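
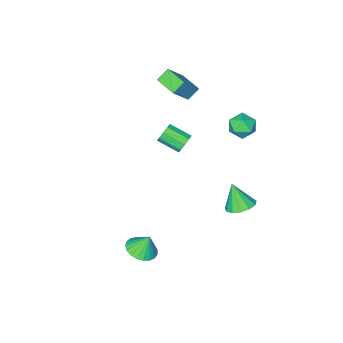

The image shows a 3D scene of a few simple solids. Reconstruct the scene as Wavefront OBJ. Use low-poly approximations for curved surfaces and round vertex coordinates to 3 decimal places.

v -4.408 1.155 3.207
v -3.74 1.599 2.891
v -3.88 -0.019 2.669
v -3.212 0.425 2.353
v -3.293 0.315 3.205
v -3.619 1.041 3.537
v -4.001 0.539 2.023
v -4.327 1.265 2.355
v -3.488 1.219 2.159
v -3.051 1.08 2.89
v -4.569 0.5 2.67
v -4.132 0.361 3.401
v 0.092 0.951 3.542
v 0.396 1.315 3.925
v 0.993 0.254 4.46
v 0.688 -0.111 4.078
v 0.035 1.198 4.097
v 0.632 0.137 4.632
v -0.301 0.966 4.01
v 0.296 -0.096 4.545
v -0.452 0.726 3.703
v 0.145 -0.335 4.239
v -0.349 0.592 3.322
v 0.247 -0.47 3.857
v -0.04 0.625 3.044
v 0.556 -0.436 3.579
v 0.33 0.811 2.999
v 0.927 -0.25 3.534
v 0.59 1.062 3.208
v 1.186 0.001 3.743
v 0.616 1.261 3.574
v 1.212 0.2 4.109
v -1.981 3.049 -1.321
v -1.17 3.352 -1.239
v -1.879 2.391 0.101
v -1.466 3.698 -1.058
v -1.926 3.838 -0.96
v -2.403 3.727 -0.977
v -2.746 3.401 -1.103
v -2.847 2.963 -1.298
v -2.673 2.552 -1.501
v -2.279 2.299 -1.646
v -1.791 2.283 -1.689
v -1.363 2.511 -1.614
v -1.132 2.91 -1.447
v -4.089 -4.762 2.984
v -2.939 -4.599 4.267
v -4.109 -3.341 2.822
v -2.959 -3.178 4.104
v -3.401 -4.822 2.376
v -2.251 -4.659 3.658
v -3.421 -3.401 2.213
v -2.271 -3.238 3.496
v 2.902 0.88 -3.913
v 3.754 0.732 -3.63
v 2.578 1.18 -2.787
v 3.764 1.099 -3.724
v 3.626 1.427 -3.852
v 3.362 1.661 -3.99
v 3.019 1.759 -4.115
v 2.655 1.706 -4.205
v 2.334 1.509 -4.244
v 2.111 1.204 -4.227
v 2.025 0.843 -4.155
v 2.09 0.488 -4.041
v 2.296 0.2 -3.906
v 2.606 0.031 -3.771
v 2.967 0.008 -3.661
v 3.317 0.135 -3.595
v 3.596 0.392 -3.584
f 1 12 6
f 1 6 2
f 1 2 8
f 1 8 11
f 1 11 12
f 2 6 10
f 6 12 5
f 12 11 3
f 11 8 7
f 8 2 9
f 4 10 5
f 4 5 3
f 4 3 7
f 4 7 9
f 4 9 10
f 5 10 6
f 3 5 12
f 7 3 11
f 9 7 8
f 10 9 2
f 14 13 17
f 14 17 15
f 15 17 18
f 15 18 16
f 17 13 19
f 17 19 18
f 18 19 20
f 18 20 16
f 19 13 21
f 19 21 20
f 20 21 22
f 20 22 16
f 21 13 23
f 21 23 22
f 22 23 24
f 22 24 16
f 23 13 25
f 23 25 24
f 24 25 26
f 24 26 16
f 25 13 27
f 25 27 26
f 26 27 28
f 26 28 16
f 27 13 29
f 27 29 28
f 28 29 30
f 28 30 16
f 29 13 31
f 29 31 30
f 30 31 32
f 30 32 16
f 31 13 14
f 31 14 32
f 32 14 15
f 32 15 16
f 34 33 36
f 34 36 35
f 36 33 37
f 36 37 35
f 37 33 38
f 37 38 35
f 38 33 39
f 38 39 35
f 39 33 40
f 39 40 35
f 40 33 41
f 40 41 35
f 41 33 42
f 41 42 35
f 42 33 43
f 42 43 35
f 43 33 44
f 43 44 35
f 44 33 45
f 44 45 35
f 45 33 34
f 45 34 35
f 47 49 46
f 50 47 46
f 46 49 48
f 48 50 46
f 47 53 49
f 51 47 50
f 51 53 47
f 49 53 48
f 52 50 48
f 48 53 52
f 52 51 50
f 53 51 52
f 55 54 57
f 55 57 56
f 57 54 58
f 57 58 56
f 58 54 59
f 58 59 56
f 59 54 60
f 59 60 56
f 60 54 61
f 60 61 56
f 61 54 62
f 61 62 56
f 62 54 63
f 62 63 56
f 63 54 64
f 63 64 56
f 64 54 65
f 64 65 56
f 65 54 66
f 65 66 56
f 66 54 67
f 66 67 56
f 67 54 68
f 67 68 56
f 68 54 69
f 68 69 56
f 69 54 70
f 69 70 56
f 70 54 55
f 70 55 56



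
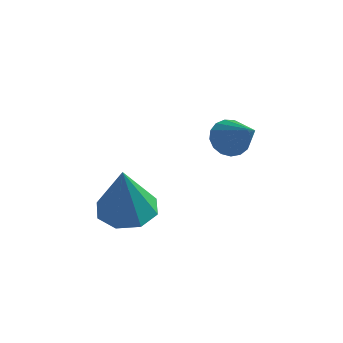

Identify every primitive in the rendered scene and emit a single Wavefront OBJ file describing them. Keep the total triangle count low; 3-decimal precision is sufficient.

v -1.318 -3.326 -0.319
v -0.598 -2.604 -0.177
v -1.262 -3.794 1.779
v -1.329 -2.321 -0.095
v -2.054 -2.627 -0.143
v -2.348 -3.343 -0.295
v -2.038 -4.049 -0.461
v -1.307 -4.331 -0.543
v -0.582 -4.025 -0.495
v -0.289 -3.31 -0.343
v 1.817 -2.535 3.295
v 2.364 -2.452 2.849
v 2.863 -3.345 4.425
v 2.373 -2.172 3.041
v 2.255 -1.975 3.292
v 2.036 -1.906 3.543
v 1.768 -1.982 3.737
v 1.511 -2.183 3.83
v 1.324 -2.466 3.801
v 1.25 -2.764 3.655
v 1.306 -3.009 3.427
v 1.48 -3.146 3.169
v 1.73 -3.143 2.939
v 2.001 -3 2.791
v 2.23 -2.751 2.759
f 2 1 4
f 2 4 3
f 4 1 5
f 4 5 3
f 5 1 6
f 5 6 3
f 6 1 7
f 6 7 3
f 7 1 8
f 7 8 3
f 8 1 9
f 8 9 3
f 9 1 10
f 9 10 3
f 10 1 2
f 10 2 3
f 12 11 14
f 12 14 13
f 14 11 15
f 14 15 13
f 15 11 16
f 15 16 13
f 16 11 17
f 16 17 13
f 17 11 18
f 17 18 13
f 18 11 19
f 18 19 13
f 19 11 20
f 19 20 13
f 20 11 21
f 20 21 13
f 21 11 22
f 21 22 13
f 22 11 23
f 22 23 13
f 23 11 24
f 23 24 13
f 24 11 25
f 24 25 13
f 25 11 12
f 25 12 13



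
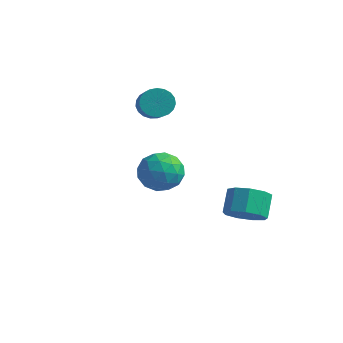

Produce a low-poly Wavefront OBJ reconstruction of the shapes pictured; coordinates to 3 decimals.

v -2.201 1.224 0.579
v -1.61 1.266 -0.002
v -0.388 -0.101 1.139
v -0.979 -0.144 1.721
v -1.521 1.523 0.21
v -0.299 0.156 1.352
v -1.549 1.729 0.486
v -0.327 0.361 1.628
v -1.69 1.847 0.778
v -0.468 0.479 1.92
v -1.919 1.857 1.036
v -0.697 0.489 2.177
v -2.197 1.758 1.215
v -0.975 0.39 2.356
v -2.476 1.566 1.284
v -1.254 0.199 2.425
v -2.707 1.315 1.231
v -1.485 -0.052 2.372
v -2.851 1.049 1.065
v -1.629 -0.319 2.207
v -2.882 0.812 0.816
v -1.66 -0.555 1.957
v -2.796 0.647 0.525
v -1.574 -0.72 1.667
v -2.606 0.582 0.244
v -1.384 -0.786 1.386
v -2.347 0.627 0.021
v -1.125 -0.74 1.162
v -2.062 0.776 -0.106
v -0.84 -0.592 1.036
v -1.802 1.002 -0.114
v -0.58 -0.365 1.028
v 0.488 -3.238 -0.05
v 1.326 -2.821 0.554
v 1.674 -3.939 -1.214
v 2.512 -3.522 -0.61
v 1.895 -4.356 -0.204
v 1.162 -3.922 0.516
v 1.838 -2.838 -1.176
v 1.105 -2.404 -0.456
v 2.161 -2.573 -0.142
v 2.196 -3.511 0.458
v 0.804 -3.249 -1.118
v 0.839 -4.187 -0.518
v 0.803 -2.968 0.354
v 2.197 -3.792 -1.014
v 1.834 -4.282 -0.775
v 2.327 -4.037 -0.42
v 0.706 -3.616 0.332
v 1.199 -3.37 0.686
v 1.533 -4.272 0.241
v 1.801 -3.39 -1.346
v 2.294 -3.144 -0.992
v 0.673 -2.723 -0.24
v 1.166 -2.478 0.115
v 1.467 -2.488 -0.901
v 1.787 -2.577 0.3
v 2.484 -2.989 -0.384
v 2.087 -2.587 -0.717
v 1.656 -2.332 -0.294
v 1.807 -3.128 0.653
v 2.504 -3.54 -0.031
v 2.141 -4.03 0.208
v 1.711 -3.776 0.63
v 2.298 -2.983 0.244
v 0.496 -3.22 -0.629
v 1.193 -3.632 -1.313
v 1.289 -2.984 -1.29
v 0.859 -2.73 -0.868
v 0.516 -3.771 -0.276
v 1.213 -4.183 -0.96
v 1.344 -4.428 -0.366
v 0.913 -4.173 0.057
v 0.702 -3.777 -0.904
v 3.584 0.231 -4.353
v 3.99 -0.384 -3.619
v 3.641 0.513 -2.673
v 3.236 1.129 -3.407
v 4.486 0.064 -3.862
v 4.137 0.962 -2.916
v 4.56 0.591 -4.335
v 4.211 1.489 -3.389
v 4.177 0.949 -4.816
v 3.829 1.847 -3.87
v 3.517 0.971 -5.08
v 3.169 1.869 -4.134
v 2.889 0.647 -5.004
v 2.54 1.545 -4.058
v 2.585 0.129 -4.624
v 2.237 1.026 -3.678
v 2.75 -0.342 -4.116
v 2.401 0.556 -3.17
v 3.304 -0.545 -3.72
v 2.956 0.353 -2.774
f 2 1 5
f 2 5 3
f 3 5 6
f 3 6 4
f 5 1 7
f 5 7 6
f 6 7 8
f 6 8 4
f 7 1 9
f 7 9 8
f 8 9 10
f 8 10 4
f 9 1 11
f 9 11 10
f 10 11 12
f 10 12 4
f 11 1 13
f 11 13 12
f 12 13 14
f 12 14 4
f 13 1 15
f 13 15 14
f 14 15 16
f 14 16 4
f 15 1 17
f 15 17 16
f 16 17 18
f 16 18 4
f 17 1 19
f 17 19 18
f 18 19 20
f 18 20 4
f 19 1 21
f 19 21 20
f 20 21 22
f 20 22 4
f 21 1 23
f 21 23 22
f 22 23 24
f 22 24 4
f 23 1 25
f 23 25 24
f 24 25 26
f 24 26 4
f 25 1 27
f 25 27 26
f 26 27 28
f 26 28 4
f 27 1 29
f 27 29 28
f 28 29 30
f 28 30 4
f 29 1 31
f 29 31 30
f 30 31 32
f 30 32 4
f 31 1 2
f 31 2 32
f 32 2 3
f 32 3 4
f 33 70 49
f 70 44 73
f 49 73 38
f 70 73 49
f 33 49 45
f 49 38 50
f 45 50 34
f 49 50 45
f 33 45 54
f 45 34 55
f 54 55 40
f 45 55 54
f 33 54 66
f 54 40 69
f 66 69 43
f 54 69 66
f 33 66 70
f 66 43 74
f 70 74 44
f 66 74 70
f 34 50 61
f 50 38 64
f 61 64 42
f 50 64 61
f 38 73 51
f 73 44 72
f 51 72 37
f 73 72 51
f 44 74 71
f 74 43 67
f 71 67 35
f 74 67 71
f 43 69 68
f 69 40 56
f 68 56 39
f 69 56 68
f 40 55 60
f 55 34 57
f 60 57 41
f 55 57 60
f 36 62 48
f 62 42 63
f 48 63 37
f 62 63 48
f 36 48 46
f 48 37 47
f 46 47 35
f 48 47 46
f 36 46 53
f 46 35 52
f 53 52 39
f 46 52 53
f 36 53 58
f 53 39 59
f 58 59 41
f 53 59 58
f 36 58 62
f 58 41 65
f 62 65 42
f 58 65 62
f 37 63 51
f 63 42 64
f 51 64 38
f 63 64 51
f 35 47 71
f 47 37 72
f 71 72 44
f 47 72 71
f 39 52 68
f 52 35 67
f 68 67 43
f 52 67 68
f 41 59 60
f 59 39 56
f 60 56 40
f 59 56 60
f 42 65 61
f 65 41 57
f 61 57 34
f 65 57 61
f 76 75 79
f 76 79 77
f 77 79 80
f 77 80 78
f 79 75 81
f 79 81 80
f 80 81 82
f 80 82 78
f 81 75 83
f 81 83 82
f 82 83 84
f 82 84 78
f 83 75 85
f 83 85 84
f 84 85 86
f 84 86 78
f 85 75 87
f 85 87 86
f 86 87 88
f 86 88 78
f 87 75 89
f 87 89 88
f 88 89 90
f 88 90 78
f 89 75 91
f 89 91 90
f 90 91 92
f 90 92 78
f 91 75 93
f 91 93 92
f 92 93 94
f 92 94 78
f 93 75 76
f 93 76 94
f 94 76 77
f 94 77 78



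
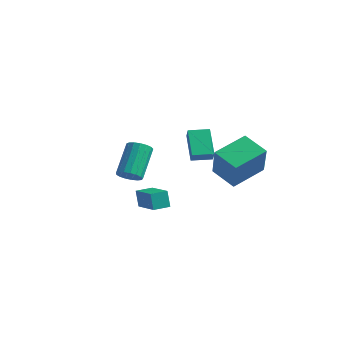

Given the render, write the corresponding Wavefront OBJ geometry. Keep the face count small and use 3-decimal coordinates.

v -1.307 -1.425 0.825
v -0.681 -1.541 1.162
v -1.248 -0.172 2.691
v -1.873 -0.055 2.355
v -0.613 -1.277 0.95
v -1.18 0.092 2.48
v -0.704 -1.047 0.711
v -1.271 0.322 2.24
v -0.933 -0.904 0.497
v -1.5 0.466 2.027
v -1.248 -0.88 0.359
v -1.815 0.49 1.888
v -1.576 -0.98 0.327
v -2.143 0.389 1.857
v -1.842 -1.183 0.41
v -2.409 0.187 1.939
v -1.986 -1.441 0.588
v -2.553 -0.071 2.117
v -1.974 -1.695 0.82
v -2.541 -0.325 2.349
v -1.809 -1.887 1.053
v -2.376 -0.518 2.583
v -1.529 -1.974 1.235
v -2.096 -0.604 2.764
v -1.198 -1.935 1.322
v -1.765 -0.565 2.852
v -0.892 -1.778 1.296
v -1.459 -0.409 2.825
v 0.982 2.435 0.614
v 1.771 1.691 2.47
v 1.314 4.442 1.278
v 2.103 3.698 3.134
v 2.477 2.402 -0.034
v 3.266 1.658 1.822
v 2.809 4.409 0.63
v 3.598 3.665 2.486
v -0.088 2.02 1.581
v -1.196 2.893 2.808
v -0.506 2.369 0.955
v -1.614 3.243 2.182
v 0.654 2.937 1.598
v -0.454 3.811 2.825
v 0.236 3.287 0.972
v -0.872 4.16 2.199
v 1.473 -3.604 0.35
v 1.204 -3.524 1.32
v 1.781 -2.737 0.363
v 1.512 -2.657 1.333
v 3.028 -4.163 0.827
v 2.759 -4.083 1.797
v 3.336 -3.296 0.84
v 3.067 -3.216 1.81
f 2 1 5
f 2 5 3
f 3 5 6
f 3 6 4
f 5 1 7
f 5 7 6
f 6 7 8
f 6 8 4
f 7 1 9
f 7 9 8
f 8 9 10
f 8 10 4
f 9 1 11
f 9 11 10
f 10 11 12
f 10 12 4
f 11 1 13
f 11 13 12
f 12 13 14
f 12 14 4
f 13 1 15
f 13 15 14
f 14 15 16
f 14 16 4
f 15 1 17
f 15 17 16
f 16 17 18
f 16 18 4
f 17 1 19
f 17 19 18
f 18 19 20
f 18 20 4
f 19 1 21
f 19 21 20
f 20 21 22
f 20 22 4
f 21 1 23
f 21 23 22
f 22 23 24
f 22 24 4
f 23 1 25
f 23 25 24
f 24 25 26
f 24 26 4
f 25 1 27
f 25 27 26
f 26 27 28
f 26 28 4
f 27 1 2
f 27 2 28
f 28 2 3
f 28 3 4
f 30 32 29
f 33 30 29
f 29 32 31
f 31 33 29
f 30 36 32
f 34 30 33
f 34 36 30
f 32 36 31
f 35 33 31
f 31 36 35
f 35 34 33
f 36 34 35
f 38 40 37
f 41 38 37
f 37 40 39
f 39 41 37
f 38 44 40
f 42 38 41
f 42 44 38
f 40 44 39
f 43 41 39
f 39 44 43
f 43 42 41
f 44 42 43
f 46 48 45
f 49 46 45
f 45 48 47
f 47 49 45
f 46 52 48
f 50 46 49
f 50 52 46
f 48 52 47
f 51 49 47
f 47 52 51
f 51 50 49
f 52 50 51



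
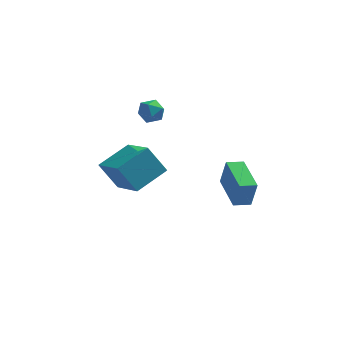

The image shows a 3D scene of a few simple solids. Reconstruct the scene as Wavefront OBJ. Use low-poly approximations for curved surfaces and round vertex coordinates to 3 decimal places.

v -0.129 2.196 2.185
v 0.234 1.632 2.009
v -0.834 2.008 1.331
v -0.471 1.444 1.155
v -0.841 1.449 1.742
v -0.406 1.565 2.27
v -0.194 2.075 1.07
v 0.241 2.191 1.598
v 0.194 1.557 1.32
v -0.206 1.17 1.735
v -0.394 2.47 1.605
v -0.794 2.083 2.02
v -2.645 1.389 -1.761
v -1.582 -0.236 -0.791
v -1.433 2.559 -1.129
v -0.37 0.935 -0.159
v -1.77 1.185 -3.061
v -0.707 -0.439 -2.091
v -0.558 2.356 -2.429
v 0.505 0.731 -1.459
v 3.657 -3.303 -0.62
v 3.908 -3.38 0.674
v 2.991 -1.561 -0.388
v 3.241 -1.637 0.906
v 4.399 -3.003 -0.746
v 4.649 -3.079 0.548
v 3.732 -1.26 -0.514
v 3.983 -1.337 0.78
f 1 12 6
f 1 6 2
f 1 2 8
f 1 8 11
f 1 11 12
f 2 6 10
f 6 12 5
f 12 11 3
f 11 8 7
f 8 2 9
f 4 10 5
f 4 5 3
f 4 3 7
f 4 7 9
f 4 9 10
f 5 10 6
f 3 5 12
f 7 3 11
f 9 7 8
f 10 9 2
f 14 16 13
f 17 14 13
f 13 16 15
f 15 17 13
f 14 20 16
f 18 14 17
f 18 20 14
f 16 20 15
f 19 17 15
f 15 20 19
f 19 18 17
f 20 18 19
f 22 24 21
f 25 22 21
f 21 24 23
f 23 25 21
f 22 28 24
f 26 22 25
f 26 28 22
f 24 28 23
f 27 25 23
f 23 28 27
f 27 26 25
f 28 26 27



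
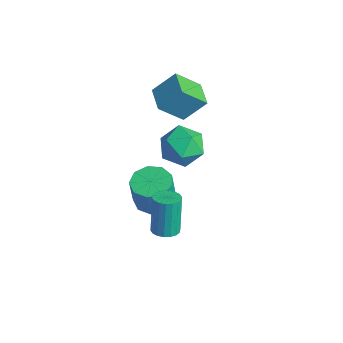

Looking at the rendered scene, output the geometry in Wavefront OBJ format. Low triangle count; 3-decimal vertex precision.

v 2.378 -3.276 -1.296
v 2.992 -3.404 -1.124
v 2.555 -3.033 0.708
v 1.942 -2.904 0.536
v 2.999 -3.121 -1.18
v 2.562 -2.749 0.653
v 2.883 -2.868 -1.259
v 2.446 -2.496 0.574
v 2.667 -2.695 -1.345
v 2.231 -2.324 0.487
v 2.394 -2.638 -1.422
v 1.958 -2.267 0.411
v 2.118 -2.707 -1.473
v 1.682 -2.336 0.359
v 1.893 -2.889 -1.49
v 1.457 -2.517 0.342
v 1.765 -3.147 -1.468
v 1.328 -2.776 0.364
v 1.758 -3.431 -1.413
v 1.321 -3.059 0.42
v 1.874 -3.684 -1.334
v 1.437 -3.312 0.499
v 2.089 -3.856 -1.247
v 1.653 -3.485 0.585
v 2.362 -3.913 -1.171
v 1.926 -3.542 0.662
v 2.638 -3.844 -1.119
v 2.202 -3.473 0.713
v 2.863 -3.663 -1.102
v 2.427 -3.291 0.73
v -3.733 1.309 0.244
v -4.085 0.156 1.443
v -3.288 2.311 1.339
v -3.64 1.159 2.538
v -2.48 0.841 0.162
v -2.832 -0.311 1.361
v -2.035 1.844 1.257
v -2.387 0.691 2.456
v -2.024 -1.043 -4.581
v -1.206 -0.436 -4.527
v -1.139 -0.669 -2.925
v -1.956 -1.277 -2.979
v -1.789 -0.06 -4.447
v -1.721 -0.293 -2.846
v -2.481 -0.144 -4.43
v -2.413 -0.377 -2.829
v -2.959 -0.649 -4.484
v -2.892 -0.882 -2.882
v -3 -1.338 -4.583
v -2.933 -1.572 -2.981
v -2.584 -1.89 -4.681
v -2.516 -2.123 -3.079
v -1.906 -2.045 -4.732
v -1.838 -2.279 -3.13
v -1.283 -1.732 -4.712
v -1.215 -1.965 -3.111
v -1.006 -1.096 -4.631
v -0.939 -1.33 -3.03
v -3.558 2.582 -2.939
v -2.538 2.018 -3.299
v -4.582 0.922 -3.241
v -3.562 0.358 -3.601
v -3.701 0.679 -2.433
v -3.068 1.705 -2.246
v -4.052 1.235 -4.294
v -3.419 2.261 -4.107
v -2.843 1.186 -4.137
v -2.627 0.842 -2.987
v -4.493 2.098 -3.553
v -4.277 1.754 -2.403
f 2 1 5
f 2 5 3
f 3 5 6
f 3 6 4
f 5 1 7
f 5 7 6
f 6 7 8
f 6 8 4
f 7 1 9
f 7 9 8
f 8 9 10
f 8 10 4
f 9 1 11
f 9 11 10
f 10 11 12
f 10 12 4
f 11 1 13
f 11 13 12
f 12 13 14
f 12 14 4
f 13 1 15
f 13 15 14
f 14 15 16
f 14 16 4
f 15 1 17
f 15 17 16
f 16 17 18
f 16 18 4
f 17 1 19
f 17 19 18
f 18 19 20
f 18 20 4
f 19 1 21
f 19 21 20
f 20 21 22
f 20 22 4
f 21 1 23
f 21 23 22
f 22 23 24
f 22 24 4
f 23 1 25
f 23 25 24
f 24 25 26
f 24 26 4
f 25 1 27
f 25 27 26
f 26 27 28
f 26 28 4
f 27 1 29
f 27 29 28
f 28 29 30
f 28 30 4
f 29 1 2
f 29 2 30
f 30 2 3
f 30 3 4
f 32 34 31
f 35 32 31
f 31 34 33
f 33 35 31
f 32 38 34
f 36 32 35
f 36 38 32
f 34 38 33
f 37 35 33
f 33 38 37
f 37 36 35
f 38 36 37
f 40 39 43
f 40 43 41
f 41 43 44
f 41 44 42
f 43 39 45
f 43 45 44
f 44 45 46
f 44 46 42
f 45 39 47
f 45 47 46
f 46 47 48
f 46 48 42
f 47 39 49
f 47 49 48
f 48 49 50
f 48 50 42
f 49 39 51
f 49 51 50
f 50 51 52
f 50 52 42
f 51 39 53
f 51 53 52
f 52 53 54
f 52 54 42
f 53 39 55
f 53 55 54
f 54 55 56
f 54 56 42
f 55 39 57
f 55 57 56
f 56 57 58
f 56 58 42
f 57 39 40
f 57 40 58
f 58 40 41
f 58 41 42
f 59 70 64
f 59 64 60
f 59 60 66
f 59 66 69
f 59 69 70
f 60 64 68
f 64 70 63
f 70 69 61
f 69 66 65
f 66 60 67
f 62 68 63
f 62 63 61
f 62 61 65
f 62 65 67
f 62 67 68
f 63 68 64
f 61 63 70
f 65 61 69
f 67 65 66
f 68 67 60



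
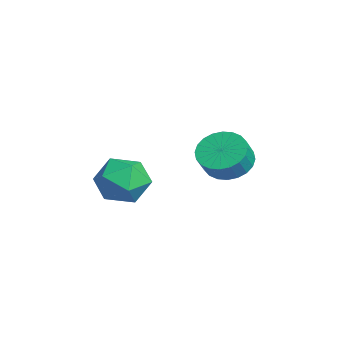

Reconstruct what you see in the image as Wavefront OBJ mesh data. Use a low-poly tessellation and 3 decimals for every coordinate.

v 2 -0.787 -0.329
v 2.65 0.114 -0.905
v 3.73 -1.654 0.265
v 4.38 -0.753 -0.311
v 3.71 -0.486 0.712
v 2.641 0.05 0.345
v 3.739 -1.59 -0.985
v 2.67 -1.054 -1.352
v 3.725 -0.382 -1.31
v 3.707 0.3 -0.261
v 2.673 -1.84 -0.379
v 2.655 -1.158 0.67
v 2.048 3.742 -0.242
v 2.79 4.539 -0.283
v 3.314 4.095 0.602
v 2.572 3.298 0.642
v 2.499 4.71 -0.024
v 3.023 4.266 0.86
v 2.139 4.733 0.201
v 2.663 4.29 1.086
v 1.765 4.606 0.358
v 2.289 4.163 1.243
v 1.434 4.347 0.425
v 1.958 3.904 1.309
v 1.197 3.996 0.389
v 1.721 3.553 1.274
v 1.089 3.606 0.258
v 1.613 3.163 1.143
v 1.127 3.237 0.05
v 1.651 2.793 0.935
v 1.306 2.945 -0.202
v 1.83 2.501 0.683
v 1.597 2.774 -0.46
v 2.121 2.33 0.424
v 1.957 2.75 -0.686
v 2.481 2.307 0.199
v 2.331 2.877 -0.843
v 2.855 2.434 0.042
v 2.662 3.136 -0.909
v 3.186 2.693 -0.025
v 2.899 3.487 -0.874
v 3.423 3.044 0.011
v 3.007 3.877 -0.743
v 3.531 3.434 0.142
v 2.969 4.247 -0.535
v 3.493 3.803 0.35
f 1 12 6
f 1 6 2
f 1 2 8
f 1 8 11
f 1 11 12
f 2 6 10
f 6 12 5
f 12 11 3
f 11 8 7
f 8 2 9
f 4 10 5
f 4 5 3
f 4 3 7
f 4 7 9
f 4 9 10
f 5 10 6
f 3 5 12
f 7 3 11
f 9 7 8
f 10 9 2
f 14 13 17
f 14 17 15
f 15 17 18
f 15 18 16
f 17 13 19
f 17 19 18
f 18 19 20
f 18 20 16
f 19 13 21
f 19 21 20
f 20 21 22
f 20 22 16
f 21 13 23
f 21 23 22
f 22 23 24
f 22 24 16
f 23 13 25
f 23 25 24
f 24 25 26
f 24 26 16
f 25 13 27
f 25 27 26
f 26 27 28
f 26 28 16
f 27 13 29
f 27 29 28
f 28 29 30
f 28 30 16
f 29 13 31
f 29 31 30
f 30 31 32
f 30 32 16
f 31 13 33
f 31 33 32
f 32 33 34
f 32 34 16
f 33 13 35
f 33 35 34
f 34 35 36
f 34 36 16
f 35 13 37
f 35 37 36
f 36 37 38
f 36 38 16
f 37 13 39
f 37 39 38
f 38 39 40
f 38 40 16
f 39 13 41
f 39 41 40
f 40 41 42
f 40 42 16
f 41 13 43
f 41 43 42
f 42 43 44
f 42 44 16
f 43 13 45
f 43 45 44
f 44 45 46
f 44 46 16
f 45 13 14
f 45 14 46
f 46 14 15
f 46 15 16



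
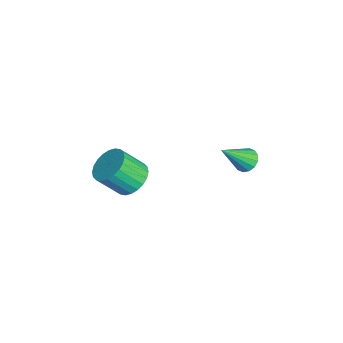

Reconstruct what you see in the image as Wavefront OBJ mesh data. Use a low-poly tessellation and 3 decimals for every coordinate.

v -4.104 3.527 -1.967
v -3.719 3.962 -1.723
v -3.616 2.333 -0.613
v -4.006 4.011 -1.576
v -4.32 3.93 -1.534
v -4.575 3.741 -1.609
v -4.704 3.495 -1.779
v -4.672 3.257 -2
v -4.488 3.092 -2.212
v -4.201 3.043 -2.359
v -3.888 3.123 -2.4
v -3.632 3.312 -2.326
v -3.503 3.558 -2.156
v -3.535 3.796 -1.935
v -3.765 -1.472 -2.279
v -2.864 -1.615 -2.396
v -2.874 -2.631 -1.239
v -3.775 -2.488 -1.121
v -2.862 -1.345 -2.159
v -2.872 -2.361 -1.002
v -2.997 -1.095 -1.941
v -3.007 -2.11 -0.783
v -3.249 -0.902 -1.773
v -3.259 -1.918 -0.616
v -3.58 -0.796 -1.683
v -3.59 -1.811 -0.526
v -3.939 -0.792 -1.684
v -3.949 -1.808 -0.526
v -4.272 -0.893 -1.775
v -4.282 -1.909 -0.617
v -4.527 -1.081 -1.942
v -4.537 -2.097 -0.785
v -4.666 -1.329 -2.161
v -4.676 -2.345 -1.004
v -4.668 -1.599 -2.398
v -4.678 -2.615 -1.241
v -4.533 -1.85 -2.617
v -4.543 -2.865 -1.459
v -4.281 -2.042 -2.784
v -4.291 -3.058 -1.627
v -3.95 -2.149 -2.874
v -3.96 -3.164 -1.717
v -3.591 -2.152 -2.874
v -3.601 -3.168 -1.716
v -3.258 -2.051 -2.783
v -3.268 -3.067 -1.625
v -3.003 -1.863 -2.615
v -3.013 -2.879 -1.458
f 2 1 4
f 2 4 3
f 4 1 5
f 4 5 3
f 5 1 6
f 5 6 3
f 6 1 7
f 6 7 3
f 7 1 8
f 7 8 3
f 8 1 9
f 8 9 3
f 9 1 10
f 9 10 3
f 10 1 11
f 10 11 3
f 11 1 12
f 11 12 3
f 12 1 13
f 12 13 3
f 13 1 14
f 13 14 3
f 14 1 2
f 14 2 3
f 16 15 19
f 16 19 17
f 17 19 20
f 17 20 18
f 19 15 21
f 19 21 20
f 20 21 22
f 20 22 18
f 21 15 23
f 21 23 22
f 22 23 24
f 22 24 18
f 23 15 25
f 23 25 24
f 24 25 26
f 24 26 18
f 25 15 27
f 25 27 26
f 26 27 28
f 26 28 18
f 27 15 29
f 27 29 28
f 28 29 30
f 28 30 18
f 29 15 31
f 29 31 30
f 30 31 32
f 30 32 18
f 31 15 33
f 31 33 32
f 32 33 34
f 32 34 18
f 33 15 35
f 33 35 34
f 34 35 36
f 34 36 18
f 35 15 37
f 35 37 36
f 36 37 38
f 36 38 18
f 37 15 39
f 37 39 38
f 38 39 40
f 38 40 18
f 39 15 41
f 39 41 40
f 40 41 42
f 40 42 18
f 41 15 43
f 41 43 42
f 42 43 44
f 42 44 18
f 43 15 45
f 43 45 44
f 44 45 46
f 44 46 18
f 45 15 47
f 45 47 46
f 46 47 48
f 46 48 18
f 47 15 16
f 47 16 48
f 48 16 17
f 48 17 18



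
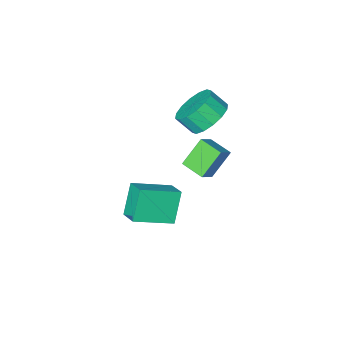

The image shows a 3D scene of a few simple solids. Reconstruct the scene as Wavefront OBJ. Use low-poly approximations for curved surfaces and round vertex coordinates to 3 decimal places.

v -1.873 -0.982 -1.762
v -1.175 -0.656 -1.155
v -2.189 0.064 -1.96
v -1.491 0.39 -1.354
v -0.929 -0.91 -2.886
v -0.231 -0.584 -2.28
v -1.245 0.136 -3.085
v -0.547 0.462 -2.478
v -1.577 -0.612 0.075
v -0.762 -0.673 -0.518
v -0.287 -1.229 0.193
v -1.103 -1.168 0.785
v -0.688 -0.243 -0.231
v -0.213 -0.799 0.48
v -0.853 0.089 0.139
v -0.378 -0.468 0.85
v -1.211 0.232 0.491
v -0.737 -0.324 1.202
v -1.668 0.15 0.731
v -1.194 -0.406 1.442
v -2.101 -0.137 0.796
v -1.626 -0.693 1.507
v -2.393 -0.551 0.667
v -1.918 -1.107 1.378
v -2.467 -0.981 0.38
v -1.992 -1.537 1.091
v -2.302 -1.312 0.01
v -1.827 -1.869 0.721
v -1.943 -1.456 -0.342
v -1.469 -2.012 0.369
v -1.486 -1.374 -0.582
v -1.012 -1.93 0.129
v -1.054 -1.087 -0.647
v -0.579 -1.643 0.064
v 2.558 2.715 -1.568
v 1.943 2.223 -0.28
v 2.661 3.617 -1.175
v 2.045 3.126 0.113
v 4.155 2.274 -0.973
v 3.539 1.783 0.315
v 4.257 3.177 -0.58
v 3.642 2.685 0.708
f 2 4 1
f 5 2 1
f 1 4 3
f 3 5 1
f 2 8 4
f 6 2 5
f 6 8 2
f 4 8 3
f 7 5 3
f 3 8 7
f 7 6 5
f 8 6 7
f 10 9 13
f 10 13 11
f 11 13 14
f 11 14 12
f 13 9 15
f 13 15 14
f 14 15 16
f 14 16 12
f 15 9 17
f 15 17 16
f 16 17 18
f 16 18 12
f 17 9 19
f 17 19 18
f 18 19 20
f 18 20 12
f 19 9 21
f 19 21 20
f 20 21 22
f 20 22 12
f 21 9 23
f 21 23 22
f 22 23 24
f 22 24 12
f 23 9 25
f 23 25 24
f 24 25 26
f 24 26 12
f 25 9 27
f 25 27 26
f 26 27 28
f 26 28 12
f 27 9 29
f 27 29 28
f 28 29 30
f 28 30 12
f 29 9 31
f 29 31 30
f 30 31 32
f 30 32 12
f 31 9 33
f 31 33 32
f 32 33 34
f 32 34 12
f 33 9 10
f 33 10 34
f 34 10 11
f 34 11 12
f 36 38 35
f 39 36 35
f 35 38 37
f 37 39 35
f 36 42 38
f 40 36 39
f 40 42 36
f 38 42 37
f 41 39 37
f 37 42 41
f 41 40 39
f 42 40 41



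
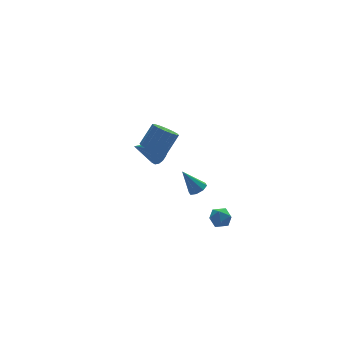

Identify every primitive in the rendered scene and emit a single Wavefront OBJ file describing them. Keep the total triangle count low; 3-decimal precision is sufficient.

v 1.258 -2.133 1.056
v 1.664 -2.402 1.372
v 0.562 -1.647 2.364
v 1.774 -1.984 1.275
v 1.582 -1.652 1.05
v 1.201 -1.603 0.828
v 0.853 -1.864 0.74
v 0.743 -2.283 0.837
v 0.934 -2.614 1.062
v 1.316 -2.664 1.284
v 0.382 1.655 2.151
v 0.97 1.949 1.662
v 1.867 2.18 2.88
v 1.278 1.885 3.369
v 0.737 2.288 1.769
v 1.634 2.518 2.988
v 0.409 2.456 1.979
v 1.306 2.687 3.197
v 0.073 2.41 2.235
v 0.97 2.64 3.453
v -0.18 2.162 2.468
v 0.717 2.392 3.686
v -0.282 1.777 2.616
v 0.615 2.008 3.835
v -0.207 1.36 2.64
v 0.69 1.591 3.858
v 0.026 1.022 2.532
v 0.923 1.252 3.751
v 0.354 0.853 2.323
v 1.251 1.084 3.541
v 0.69 0.9 2.067
v 1.587 1.13 3.285
v 0.943 1.148 1.834
v 1.84 1.378 3.052
v 1.045 1.532 1.685
v 1.942 1.763 2.904
v 1.081 -3.867 -0.105
v 1.356 -3.434 -0.588
v 2.104 -4.346 0.048
v 2.379 -3.913 -0.435
v 2.163 -3.657 0.185
v 1.531 -3.361 0.09
v 1.929 -4.419 -0.63
v 1.297 -4.123 -0.725
v 1.88 -3.775 -0.913
v 2.025 -3.305 -0.409
v 1.435 -4.475 -0.131
v 1.58 -4.005 0.373
v 1.785 3.841 0.119
v 2.208 4.219 0.779
v 0.315 3.979 0.981
v 2.106 4.52 0.559
v 1.941 4.687 0.251
v 1.746 4.687 -0.083
v 1.558 4.519 -0.377
v 1.415 4.217 -0.573
v 1.345 3.84 -0.631
v 1.363 3.464 -0.541
v 1.464 3.163 -0.321
v 1.629 2.996 -0.013
v 1.825 2.996 0.321
v 2.013 3.164 0.615
v 2.156 3.466 0.811
v 2.225 3.842 0.87
f 2 1 4
f 2 4 3
f 4 1 5
f 4 5 3
f 5 1 6
f 5 6 3
f 6 1 7
f 6 7 3
f 7 1 8
f 7 8 3
f 8 1 9
f 8 9 3
f 9 1 10
f 9 10 3
f 10 1 2
f 10 2 3
f 12 11 15
f 12 15 13
f 13 15 16
f 13 16 14
f 15 11 17
f 15 17 16
f 16 17 18
f 16 18 14
f 17 11 19
f 17 19 18
f 18 19 20
f 18 20 14
f 19 11 21
f 19 21 20
f 20 21 22
f 20 22 14
f 21 11 23
f 21 23 22
f 22 23 24
f 22 24 14
f 23 11 25
f 23 25 24
f 24 25 26
f 24 26 14
f 25 11 27
f 25 27 26
f 26 27 28
f 26 28 14
f 27 11 29
f 27 29 28
f 28 29 30
f 28 30 14
f 29 11 31
f 29 31 30
f 30 31 32
f 30 32 14
f 31 11 33
f 31 33 32
f 32 33 34
f 32 34 14
f 33 11 35
f 33 35 34
f 34 35 36
f 34 36 14
f 35 11 12
f 35 12 36
f 36 12 13
f 36 13 14
f 37 48 42
f 37 42 38
f 37 38 44
f 37 44 47
f 37 47 48
f 38 42 46
f 42 48 41
f 48 47 39
f 47 44 43
f 44 38 45
f 40 46 41
f 40 41 39
f 40 39 43
f 40 43 45
f 40 45 46
f 41 46 42
f 39 41 48
f 43 39 47
f 45 43 44
f 46 45 38
f 50 49 52
f 50 52 51
f 52 49 53
f 52 53 51
f 53 49 54
f 53 54 51
f 54 49 55
f 54 55 51
f 55 49 56
f 55 56 51
f 56 49 57
f 56 57 51
f 57 49 58
f 57 58 51
f 58 49 59
f 58 59 51
f 59 49 60
f 59 60 51
f 60 49 61
f 60 61 51
f 61 49 62
f 61 62 51
f 62 49 63
f 62 63 51
f 63 49 64
f 63 64 51
f 64 49 50
f 64 50 51



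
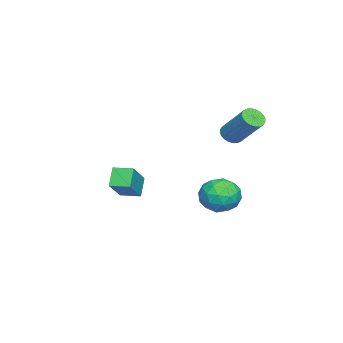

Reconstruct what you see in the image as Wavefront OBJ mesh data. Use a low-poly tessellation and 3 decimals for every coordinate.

v 1.372 4.597 -0.353
v 2.356 4.394 -0.455
v 1.004 3.146 -1.005
v 1.988 2.943 -1.107
v 1.574 2.985 -0.187
v 1.801 3.882 0.216
v 1.559 3.658 -1.676
v 1.786 4.555 -1.273
v 2.471 3.813 -1.272
v 2.48 3.398 -0.352
v 0.88 4.142 -1.108
v 0.889 3.727 -0.188
v 1.896 4.623 -0.347
v 1.464 2.917 -1.113
v 1.22 2.942 -0.573
v 1.799 2.822 -0.633
v 1.57 4.322 0.047
v 2.148 4.203 -0.012
v 1.689 3.375 0.145
v 1.212 3.337 -1.448
v 1.79 3.218 -1.507
v 1.561 4.718 -0.827
v 2.14 4.598 -0.887
v 1.671 4.165 -1.605
v 2.542 4.162 -0.887
v 2.326 3.309 -1.27
v 2.074 3.729 -1.605
v 2.207 4.257 -1.368
v 2.547 3.918 -0.346
v 2.331 3.065 -0.73
v 2.088 3.09 -0.189
v 2.222 3.617 0.048
v 2.615 3.577 -0.827
v 1.029 4.475 -0.73
v 0.813 3.622 -1.114
v 1.138 3.923 -1.508
v 1.272 4.45 -1.271
v 1.034 4.231 -0.19
v 0.818 3.378 -0.573
v 1.153 3.283 -0.092
v 1.286 3.811 0.145
v 0.745 3.963 -0.633
v -2.982 3.005 1.176
v -2.47 2.674 1.195
v -1.727 3.903 2.643
v -2.238 4.235 2.624
v -2.415 2.835 1.029
v -1.671 4.065 2.477
v -2.445 3.023 0.886
v -1.702 4.252 2.334
v -2.558 3.207 0.787
v -1.815 4.437 2.235
v -2.735 3.362 0.747
v -1.992 4.591 2.195
v -2.949 3.461 0.772
v -2.206 4.691 2.22
v -3.169 3.492 0.859
v -2.426 4.721 2.307
v -3.36 3.448 0.994
v -2.617 4.678 2.442
v -3.493 3.337 1.157
v -2.75 4.566 2.605
v -3.549 3.175 1.323
v -2.805 4.405 2.771
v -3.518 2.988 1.466
v -2.775 4.217 2.914
v -3.405 2.803 1.565
v -2.662 4.033 3.013
v -3.228 2.649 1.605
v -2.485 3.878 3.053
v -3.014 2.549 1.58
v -2.271 3.779 3.028
v -2.794 2.519 1.493
v -2.051 3.748 2.941
v -2.603 2.562 1.358
v -1.86 3.792 2.806
v -4.849 -2.853 -3.04
v -3.325 -2.882 -1.793
v -4.87 -1.815 -2.991
v -3.345 -1.843 -1.744
v -4.115 -2.797 -3.936
v -2.59 -2.825 -2.689
v -4.135 -1.758 -3.887
v -2.611 -1.787 -2.64
f 1 38 17
f 38 12 41
f 17 41 6
f 38 41 17
f 1 17 13
f 17 6 18
f 13 18 2
f 17 18 13
f 1 13 22
f 13 2 23
f 22 23 8
f 13 23 22
f 1 22 34
f 22 8 37
f 34 37 11
f 22 37 34
f 1 34 38
f 34 11 42
f 38 42 12
f 34 42 38
f 2 18 29
f 18 6 32
f 29 32 10
f 18 32 29
f 6 41 19
f 41 12 40
f 19 40 5
f 41 40 19
f 12 42 39
f 42 11 35
f 39 35 3
f 42 35 39
f 11 37 36
f 37 8 24
f 36 24 7
f 37 24 36
f 8 23 28
f 23 2 25
f 28 25 9
f 23 25 28
f 4 30 16
f 30 10 31
f 16 31 5
f 30 31 16
f 4 16 14
f 16 5 15
f 14 15 3
f 16 15 14
f 4 14 21
f 14 3 20
f 21 20 7
f 14 20 21
f 4 21 26
f 21 7 27
f 26 27 9
f 21 27 26
f 4 26 30
f 26 9 33
f 30 33 10
f 26 33 30
f 5 31 19
f 31 10 32
f 19 32 6
f 31 32 19
f 3 15 39
f 15 5 40
f 39 40 12
f 15 40 39
f 7 20 36
f 20 3 35
f 36 35 11
f 20 35 36
f 9 27 28
f 27 7 24
f 28 24 8
f 27 24 28
f 10 33 29
f 33 9 25
f 29 25 2
f 33 25 29
f 44 43 47
f 44 47 45
f 45 47 48
f 45 48 46
f 47 43 49
f 47 49 48
f 48 49 50
f 48 50 46
f 49 43 51
f 49 51 50
f 50 51 52
f 50 52 46
f 51 43 53
f 51 53 52
f 52 53 54
f 52 54 46
f 53 43 55
f 53 55 54
f 54 55 56
f 54 56 46
f 55 43 57
f 55 57 56
f 56 57 58
f 56 58 46
f 57 43 59
f 57 59 58
f 58 59 60
f 58 60 46
f 59 43 61
f 59 61 60
f 60 61 62
f 60 62 46
f 61 43 63
f 61 63 62
f 62 63 64
f 62 64 46
f 63 43 65
f 63 65 64
f 64 65 66
f 64 66 46
f 65 43 67
f 65 67 66
f 66 67 68
f 66 68 46
f 67 43 69
f 67 69 68
f 68 69 70
f 68 70 46
f 69 43 71
f 69 71 70
f 70 71 72
f 70 72 46
f 71 43 73
f 71 73 72
f 72 73 74
f 72 74 46
f 73 43 75
f 73 75 74
f 74 75 76
f 74 76 46
f 75 43 44
f 75 44 76
f 76 44 45
f 76 45 46
f 78 80 77
f 81 78 77
f 77 80 79
f 79 81 77
f 78 84 80
f 82 78 81
f 82 84 78
f 80 84 79
f 83 81 79
f 79 84 83
f 83 82 81
f 84 82 83



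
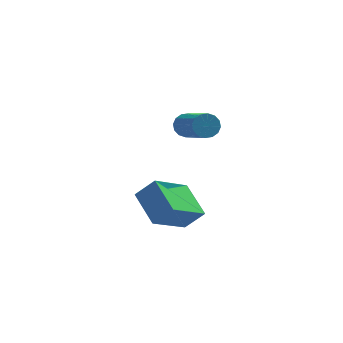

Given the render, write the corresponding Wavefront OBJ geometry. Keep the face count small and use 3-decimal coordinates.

v -1.135 0.689 -0.773
v -1.608 1.962 -0.21
v 0.093 1.637 -1.886
v -0.38 2.91 -1.324
v -0.44 0.63 -0.056
v -0.913 1.903 0.506
v 0.788 1.578 -1.17
v 0.315 2.851 -0.607
v 0.376 3.311 2.258
v 0.845 3.488 2.347
v 1.274 1.747 3.551
v 0.804 1.569 3.462
v 0.697 3.586 2.542
v 1.126 1.845 3.746
v 0.463 3.611 2.661
v 0.891 1.869 3.865
v 0.205 3.555 2.672
v 0.633 1.813 3.876
v -0.007 3.433 2.572
v 0.421 1.692 3.776
v -0.117 3.279 2.388
v 0.312 1.538 3.592
v -0.094 3.133 2.169
v 0.335 1.392 3.373
v 0.054 3.035 1.974
v 0.483 1.294 3.178
v 0.289 3.011 1.855
v 0.717 1.269 3.059
v 0.547 3.067 1.844
v 0.975 1.325 3.048
v 0.759 3.188 1.944
v 1.187 1.447 3.148
v 0.868 3.342 2.128
v 1.297 1.601 3.332
f 2 4 1
f 5 2 1
f 1 4 3
f 3 5 1
f 2 8 4
f 6 2 5
f 6 8 2
f 4 8 3
f 7 5 3
f 3 8 7
f 7 6 5
f 8 6 7
f 10 9 13
f 10 13 11
f 11 13 14
f 11 14 12
f 13 9 15
f 13 15 14
f 14 15 16
f 14 16 12
f 15 9 17
f 15 17 16
f 16 17 18
f 16 18 12
f 17 9 19
f 17 19 18
f 18 19 20
f 18 20 12
f 19 9 21
f 19 21 20
f 20 21 22
f 20 22 12
f 21 9 23
f 21 23 22
f 22 23 24
f 22 24 12
f 23 9 25
f 23 25 24
f 24 25 26
f 24 26 12
f 25 9 27
f 25 27 26
f 26 27 28
f 26 28 12
f 27 9 29
f 27 29 28
f 28 29 30
f 28 30 12
f 29 9 31
f 29 31 30
f 30 31 32
f 30 32 12
f 31 9 33
f 31 33 32
f 32 33 34
f 32 34 12
f 33 9 10
f 33 10 34
f 34 10 11
f 34 11 12



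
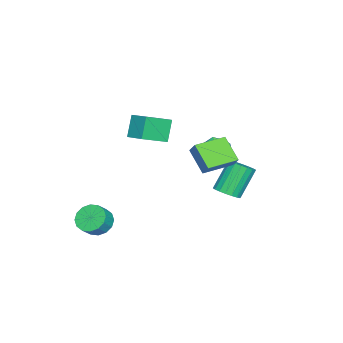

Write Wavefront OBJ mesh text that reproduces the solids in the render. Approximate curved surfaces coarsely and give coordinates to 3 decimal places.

v 3.519 -3.029 -3.589
v 3.945 -3.667 -4.166
v 4.646 -3.849 -3.448
v 4.221 -3.211 -2.871
v 4.164 -3.234 -4.27
v 4.865 -3.416 -3.552
v 4.21 -2.745 -4.192
v 4.912 -2.927 -3.474
v 4.072 -2.333 -3.952
v 4.773 -2.515 -3.234
v 3.785 -2.107 -3.615
v 4.486 -2.289 -2.897
v 3.427 -2.128 -3.271
v 4.128 -2.31 -2.553
v 3.094 -2.391 -3.012
v 3.795 -2.573 -2.294
v 2.875 -2.824 -2.908
v 3.576 -3.006 -2.19
v 2.828 -3.313 -2.986
v 3.53 -3.495 -2.268
v 2.967 -3.725 -3.226
v 3.668 -3.907 -2.508
v 3.254 -3.951 -3.563
v 3.955 -4.133 -2.845
v 3.612 -3.93 -3.907
v 4.313 -4.112 -3.189
v -0.912 3.077 1.572
v 0.013 2.555 1.578
v -1.473 2.065 0.302
v -0.548 1.543 0.308
v -1.218 1.446 1.126
v -0.871 2.071 1.911
v -0.589 2.549 -0.031
v -0.242 3.174 0.754
v 0.213 2.229 0.588
v -0.176 1.547 1.303
v -1.284 3.073 0.577
v -1.673 2.391 1.292
v 2.761 2.045 2.881
v 3.185 2.505 3.623
v 1.312 3.241 2.969
v 1.736 3.7 3.711
v 3.564 3.1 1.769
v 3.988 3.559 2.511
v 2.115 4.295 1.857
v 2.539 4.755 2.599
v -1.403 2.745 -2.853
v -0.907 2.222 -2.384
v -2.041 2.732 -0.618
v -2.537 3.255 -1.087
v -0.723 2.556 -2.362
v -1.856 3.067 -0.596
v -0.673 2.928 -2.438
v -1.806 3.439 -0.671
v -0.768 3.264 -2.596
v -1.901 3.774 -0.829
v -0.989 3.497 -2.804
v -2.122 4.007 -1.038
v -1.291 3.581 -3.023
v -2.425 4.091 -1.256
v -1.617 3.499 -3.208
v -2.75 4.009 -1.441
v -1.899 3.268 -3.322
v -3.033 3.778 -1.556
v -2.084 2.933 -3.344
v -3.217 3.444 -1.578
v -2.134 2.561 -3.269
v -3.267 3.072 -1.502
v -2.039 2.226 -3.111
v -3.172 2.736 -1.344
v -1.818 1.993 -2.902
v -2.951 2.503 -1.136
v -1.515 1.909 -2.684
v -2.649 2.419 -0.917
v -1.19 1.991 -2.499
v -2.323 2.501 -0.732
v -2.286 -3.674 -0.085
v -3.114 -3.723 1.296
v -3.606 -2.6 -0.837
v -4.433 -2.65 0.543
v -1.587 -2.49 0.377
v -2.414 -2.54 1.757
v -2.906 -1.417 -0.376
v -3.734 -1.466 1.005
f 2 1 5
f 2 5 3
f 3 5 6
f 3 6 4
f 5 1 7
f 5 7 6
f 6 7 8
f 6 8 4
f 7 1 9
f 7 9 8
f 8 9 10
f 8 10 4
f 9 1 11
f 9 11 10
f 10 11 12
f 10 12 4
f 11 1 13
f 11 13 12
f 12 13 14
f 12 14 4
f 13 1 15
f 13 15 14
f 14 15 16
f 14 16 4
f 15 1 17
f 15 17 16
f 16 17 18
f 16 18 4
f 17 1 19
f 17 19 18
f 18 19 20
f 18 20 4
f 19 1 21
f 19 21 20
f 20 21 22
f 20 22 4
f 21 1 23
f 21 23 22
f 22 23 24
f 22 24 4
f 23 1 25
f 23 25 24
f 24 25 26
f 24 26 4
f 25 1 2
f 25 2 26
f 26 2 3
f 26 3 4
f 27 38 32
f 27 32 28
f 27 28 34
f 27 34 37
f 27 37 38
f 28 32 36
f 32 38 31
f 38 37 29
f 37 34 33
f 34 28 35
f 30 36 31
f 30 31 29
f 30 29 33
f 30 33 35
f 30 35 36
f 31 36 32
f 29 31 38
f 33 29 37
f 35 33 34
f 36 35 28
f 40 42 39
f 43 40 39
f 39 42 41
f 41 43 39
f 40 46 42
f 44 40 43
f 44 46 40
f 42 46 41
f 45 43 41
f 41 46 45
f 45 44 43
f 46 44 45
f 48 47 51
f 48 51 49
f 49 51 52
f 49 52 50
f 51 47 53
f 51 53 52
f 52 53 54
f 52 54 50
f 53 47 55
f 53 55 54
f 54 55 56
f 54 56 50
f 55 47 57
f 55 57 56
f 56 57 58
f 56 58 50
f 57 47 59
f 57 59 58
f 58 59 60
f 58 60 50
f 59 47 61
f 59 61 60
f 60 61 62
f 60 62 50
f 61 47 63
f 61 63 62
f 62 63 64
f 62 64 50
f 63 47 65
f 63 65 64
f 64 65 66
f 64 66 50
f 65 47 67
f 65 67 66
f 66 67 68
f 66 68 50
f 67 47 69
f 67 69 68
f 68 69 70
f 68 70 50
f 69 47 71
f 69 71 70
f 70 71 72
f 70 72 50
f 71 47 73
f 71 73 72
f 72 73 74
f 72 74 50
f 73 47 75
f 73 75 74
f 74 75 76
f 74 76 50
f 75 47 48
f 75 48 76
f 76 48 49
f 76 49 50
f 78 80 77
f 81 78 77
f 77 80 79
f 79 81 77
f 78 84 80
f 82 78 81
f 82 84 78
f 80 84 79
f 83 81 79
f 79 84 83
f 83 82 81
f 84 82 83



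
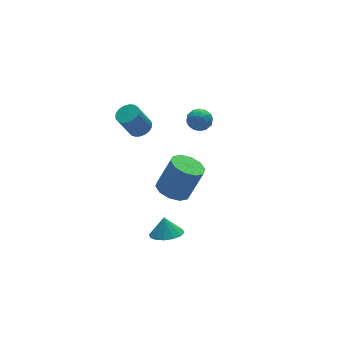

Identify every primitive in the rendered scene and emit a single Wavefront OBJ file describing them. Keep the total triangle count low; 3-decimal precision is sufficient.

v -1 2.214 2.016
v -0.431 2.465 2.291
v -1.151 2.538 3.718
v -1.72 2.286 3.444
v -0.566 2.7 2.21
v -1.286 2.773 3.638
v -0.777 2.851 2.097
v -1.496 2.923 3.524
v -1.026 2.892 1.969
v -1.745 2.964 3.396
v -1.271 2.815 1.85
v -1.99 2.888 3.277
v -1.468 2.635 1.759
v -2.188 2.707 3.186
v -1.585 2.381 1.713
v -2.305 2.454 3.14
v -1.601 2.099 1.719
v -2.321 2.171 3.147
v -1.513 1.837 1.777
v -2.232 1.909 3.204
v -1.336 1.639 1.876
v -2.056 1.712 3.303
v -1.101 1.542 2
v -1.821 1.614 3.427
v -0.849 1.56 2.126
v -1.568 1.632 3.553
v -0.623 1.691 2.233
v -1.342 1.764 3.66
v -0.462 1.913 2.303
v -1.181 1.986 3.73
v -0.394 2.187 2.323
v -1.114 2.259 3.751
v 2.119 1.615 1.457
v 2.583 1.069 1.668
v 1.437 1.411 2.432
v 1.901 0.865 2.643
v 2.126 1.576 2.664
v 2.549 1.703 2.062
v 1.471 0.777 2.038
v 1.894 0.904 1.436
v 2.183 0.552 2.027
v 2.588 1.045 2.414
v 1.432 1.435 1.686
v 1.837 1.928 2.073
v 2.411 1.36 1.477
v 1.609 1.12 2.623
v 1.741 1.538 2.636
v 2.014 1.217 2.76
v 2.391 1.732 1.708
v 2.664 1.412 1.832
v 2.395 1.71 2.418
v 1.356 1.068 2.268
v 1.629 0.748 2.392
v 2.006 1.263 1.34
v 2.279 0.942 1.464
v 1.625 0.77 1.682
v 2.449 0.735 1.812
v 2.047 0.615 2.385
v 1.795 0.564 2.03
v 2.043 0.638 1.675
v 2.687 1.025 2.039
v 2.285 0.905 2.612
v 2.418 1.323 2.625
v 2.666 1.398 2.271
v 2.451 0.721 2.25
v 1.735 1.575 1.488
v 1.333 1.455 2.061
v 1.354 1.082 1.829
v 1.602 1.157 1.475
v 1.973 1.865 1.715
v 1.571 1.745 2.288
v 1.977 1.842 2.425
v 2.225 1.916 2.07
v 1.569 1.759 1.85
v 1.061 2.432 -4.632
v 1.977 2.626 -5.036
v 2.856 2.481 -3.112
v 1.939 2.288 -2.708
v 1.715 3.176 -4.875
v 2.594 3.031 -2.951
v 1.203 3.442 -4.621
v 2.082 3.298 -2.697
v 0.637 3.323 -4.372
v 1.515 3.178 -2.447
v 0.232 2.863 -4.221
v 1.111 2.718 -2.297
v 0.144 2.239 -4.228
v 1.023 2.094 -2.304
v 0.406 1.689 -4.389
v 1.285 1.544 -2.465
v 0.918 1.422 -4.643
v 1.797 1.278 -2.719
v 1.485 1.542 -4.893
v 2.363 1.397 -2.968
v 1.889 2.002 -5.043
v 2.768 1.857 -3.119
v -1.463 -1.332 -3.906
v -0.627 -0.986 -4.121
v -1.377 -0.908 -2.894
v -0.939 -0.64 -4.24
v -1.392 -0.479 -4.269
v -1.864 -0.546 -4.201
v -2.228 -0.824 -4.053
v -2.387 -1.238 -3.866
v -2.299 -1.677 -3.69
v -1.987 -2.024 -3.572
v -1.534 -2.185 -3.543
v -1.062 -2.117 -3.611
v -0.698 -1.839 -3.758
v -0.538 -1.425 -3.945
f 2 1 5
f 2 5 3
f 3 5 6
f 3 6 4
f 5 1 7
f 5 7 6
f 6 7 8
f 6 8 4
f 7 1 9
f 7 9 8
f 8 9 10
f 8 10 4
f 9 1 11
f 9 11 10
f 10 11 12
f 10 12 4
f 11 1 13
f 11 13 12
f 12 13 14
f 12 14 4
f 13 1 15
f 13 15 14
f 14 15 16
f 14 16 4
f 15 1 17
f 15 17 16
f 16 17 18
f 16 18 4
f 17 1 19
f 17 19 18
f 18 19 20
f 18 20 4
f 19 1 21
f 19 21 20
f 20 21 22
f 20 22 4
f 21 1 23
f 21 23 22
f 22 23 24
f 22 24 4
f 23 1 25
f 23 25 24
f 24 25 26
f 24 26 4
f 25 1 27
f 25 27 26
f 26 27 28
f 26 28 4
f 27 1 29
f 27 29 28
f 28 29 30
f 28 30 4
f 29 1 31
f 29 31 30
f 30 31 32
f 30 32 4
f 31 1 2
f 31 2 32
f 32 2 3
f 32 3 4
f 33 70 49
f 70 44 73
f 49 73 38
f 70 73 49
f 33 49 45
f 49 38 50
f 45 50 34
f 49 50 45
f 33 45 54
f 45 34 55
f 54 55 40
f 45 55 54
f 33 54 66
f 54 40 69
f 66 69 43
f 54 69 66
f 33 66 70
f 66 43 74
f 70 74 44
f 66 74 70
f 34 50 61
f 50 38 64
f 61 64 42
f 50 64 61
f 38 73 51
f 73 44 72
f 51 72 37
f 73 72 51
f 44 74 71
f 74 43 67
f 71 67 35
f 74 67 71
f 43 69 68
f 69 40 56
f 68 56 39
f 69 56 68
f 40 55 60
f 55 34 57
f 60 57 41
f 55 57 60
f 36 62 48
f 62 42 63
f 48 63 37
f 62 63 48
f 36 48 46
f 48 37 47
f 46 47 35
f 48 47 46
f 36 46 53
f 46 35 52
f 53 52 39
f 46 52 53
f 36 53 58
f 53 39 59
f 58 59 41
f 53 59 58
f 36 58 62
f 58 41 65
f 62 65 42
f 58 65 62
f 37 63 51
f 63 42 64
f 51 64 38
f 63 64 51
f 35 47 71
f 47 37 72
f 71 72 44
f 47 72 71
f 39 52 68
f 52 35 67
f 68 67 43
f 52 67 68
f 41 59 60
f 59 39 56
f 60 56 40
f 59 56 60
f 42 65 61
f 65 41 57
f 61 57 34
f 65 57 61
f 76 75 79
f 76 79 77
f 77 79 80
f 77 80 78
f 79 75 81
f 79 81 80
f 80 81 82
f 80 82 78
f 81 75 83
f 81 83 82
f 82 83 84
f 82 84 78
f 83 75 85
f 83 85 84
f 84 85 86
f 84 86 78
f 85 75 87
f 85 87 86
f 86 87 88
f 86 88 78
f 87 75 89
f 87 89 88
f 88 89 90
f 88 90 78
f 89 75 91
f 89 91 90
f 90 91 92
f 90 92 78
f 91 75 93
f 91 93 92
f 92 93 94
f 92 94 78
f 93 75 95
f 93 95 94
f 94 95 96
f 94 96 78
f 95 75 76
f 95 76 96
f 96 76 77
f 96 77 78
f 98 97 100
f 98 100 99
f 100 97 101
f 100 101 99
f 101 97 102
f 101 102 99
f 102 97 103
f 102 103 99
f 103 97 104
f 103 104 99
f 104 97 105
f 104 105 99
f 105 97 106
f 105 106 99
f 106 97 107
f 106 107 99
f 107 97 108
f 107 108 99
f 108 97 109
f 108 109 99
f 109 97 110
f 109 110 99
f 110 97 98
f 110 98 99



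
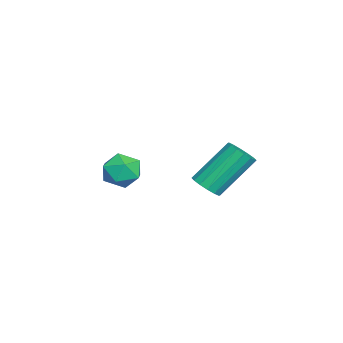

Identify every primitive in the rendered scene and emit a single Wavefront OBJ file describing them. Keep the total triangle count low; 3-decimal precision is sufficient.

v -2.91 -2.688 -1.357
v -2.482 -2.127 -1.955
v -1.638 -3.453 -1.165
v -1.21 -2.892 -1.763
v -1.477 -2.571 -0.938
v -2.263 -2.097 -1.057
v -1.857 -3.483 -2.063
v -2.643 -3.009 -2.182
v -1.831 -2.618 -2.392
v -1.597 -2.054 -1.697
v -2.523 -3.526 -1.423
v -2.289 -2.962 -0.728
v 2.557 0.997 0.081
v 2.885 1.503 -0.186
v 2.231 2.75 1.372
v 1.903 2.243 1.639
v 2.574 1.515 -0.327
v 1.92 2.762 1.231
v 2.258 1.389 -0.358
v 1.604 2.635 1.2
v 2.023 1.157 -0.272
v 1.368 2.403 1.287
v 1.93 0.882 -0.091
v 1.276 2.129 1.467
v 2.006 0.638 0.136
v 1.351 1.885 1.694
v 2.229 0.49 0.348
v 1.575 1.737 1.906
v 2.54 0.478 0.489
v 1.886 1.725 2.047
v 2.856 0.605 0.52
v 2.202 1.851 2.078
v 3.092 0.837 0.433
v 2.437 2.083 1.992
v 3.184 1.111 0.253
v 2.53 2.358 1.811
v 3.109 1.355 0.026
v 2.454 2.602 1.584
f 1 12 6
f 1 6 2
f 1 2 8
f 1 8 11
f 1 11 12
f 2 6 10
f 6 12 5
f 12 11 3
f 11 8 7
f 8 2 9
f 4 10 5
f 4 5 3
f 4 3 7
f 4 7 9
f 4 9 10
f 5 10 6
f 3 5 12
f 7 3 11
f 9 7 8
f 10 9 2
f 14 13 17
f 14 17 15
f 15 17 18
f 15 18 16
f 17 13 19
f 17 19 18
f 18 19 20
f 18 20 16
f 19 13 21
f 19 21 20
f 20 21 22
f 20 22 16
f 21 13 23
f 21 23 22
f 22 23 24
f 22 24 16
f 23 13 25
f 23 25 24
f 24 25 26
f 24 26 16
f 25 13 27
f 25 27 26
f 26 27 28
f 26 28 16
f 27 13 29
f 27 29 28
f 28 29 30
f 28 30 16
f 29 13 31
f 29 31 30
f 30 31 32
f 30 32 16
f 31 13 33
f 31 33 32
f 32 33 34
f 32 34 16
f 33 13 35
f 33 35 34
f 34 35 36
f 34 36 16
f 35 13 37
f 35 37 36
f 36 37 38
f 36 38 16
f 37 13 14
f 37 14 38
f 38 14 15
f 38 15 16



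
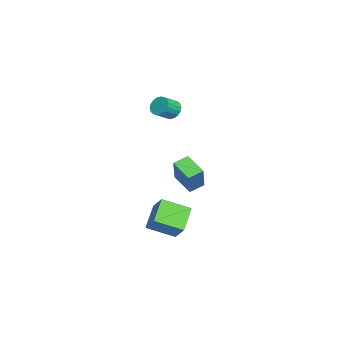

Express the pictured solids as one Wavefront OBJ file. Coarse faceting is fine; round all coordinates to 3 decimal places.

v -4.125 -0.69 3.017
v -3.733 -0.745 2.464
v -3.024 -1.386 3.029
v -3.415 -1.33 3.583
v -3.621 -0.5 2.601
v -2.912 -1.14 3.166
v -3.609 -0.292 2.821
v -2.9 -0.933 3.386
v -3.699 -0.163 3.08
v -2.99 -0.804 3.645
v -3.873 -0.139 3.326
v -3.164 -0.779 3.891
v -4.097 -0.223 3.511
v -3.388 -0.863 4.076
v -4.326 -0.4 3.599
v -3.617 -1.04 4.164
v -4.516 -0.634 3.571
v -3.807 -1.275 4.136
v -4.628 -0.88 3.434
v -3.919 -1.52 3.999
v -4.64 -1.087 3.214
v -3.931 -1.728 3.779
v -4.55 -1.216 2.955
v -3.841 -1.857 3.52
v -4.376 -1.241 2.709
v -3.667 -1.881 3.274
v -4.152 -1.157 2.524
v -3.443 -1.797 3.089
v -3.923 -0.98 2.436
v -3.214 -1.62 3.001
v 3.272 1.158 0.011
v 2.436 0.269 0.676
v 2.786 1.865 0.344
v 1.95 0.976 1.009
v 4.41 1.224 1.531
v 3.574 0.335 2.196
v 3.924 1.931 1.864
v 3.088 1.042 2.529
v 2.927 0.364 -3.522
v 3.185 -1.19 -2.808
v 1.594 0.607 -2.513
v 1.852 -0.948 -1.798
v 3.708 0.908 -2.622
v 3.966 -0.647 -1.907
v 2.375 1.15 -1.612
v 2.633 -0.404 -0.898
f 2 1 5
f 2 5 3
f 3 5 6
f 3 6 4
f 5 1 7
f 5 7 6
f 6 7 8
f 6 8 4
f 7 1 9
f 7 9 8
f 8 9 10
f 8 10 4
f 9 1 11
f 9 11 10
f 10 11 12
f 10 12 4
f 11 1 13
f 11 13 12
f 12 13 14
f 12 14 4
f 13 1 15
f 13 15 14
f 14 15 16
f 14 16 4
f 15 1 17
f 15 17 16
f 16 17 18
f 16 18 4
f 17 1 19
f 17 19 18
f 18 19 20
f 18 20 4
f 19 1 21
f 19 21 20
f 20 21 22
f 20 22 4
f 21 1 23
f 21 23 22
f 22 23 24
f 22 24 4
f 23 1 25
f 23 25 24
f 24 25 26
f 24 26 4
f 25 1 27
f 25 27 26
f 26 27 28
f 26 28 4
f 27 1 29
f 27 29 28
f 28 29 30
f 28 30 4
f 29 1 2
f 29 2 30
f 30 2 3
f 30 3 4
f 32 34 31
f 35 32 31
f 31 34 33
f 33 35 31
f 32 38 34
f 36 32 35
f 36 38 32
f 34 38 33
f 37 35 33
f 33 38 37
f 37 36 35
f 38 36 37
f 40 42 39
f 43 40 39
f 39 42 41
f 41 43 39
f 40 46 42
f 44 40 43
f 44 46 40
f 42 46 41
f 45 43 41
f 41 46 45
f 45 44 43
f 46 44 45



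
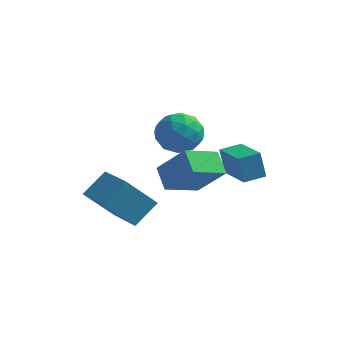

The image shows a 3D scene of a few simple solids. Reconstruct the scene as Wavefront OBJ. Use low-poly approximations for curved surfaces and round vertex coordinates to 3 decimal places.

v -2.322 1.768 0.963
v -1.633 0.809 1.228
v -3.187 0.751 -0.468
v -2.498 -0.208 -0.203
v -3.355 0.154 0.57
v -2.821 0.782 1.454
v -1.999 0.778 -0.694
v -1.465 1.406 0.19
v -1.434 0.198 0.204
v -2.272 -0.188 0.985
v -2.548 1.748 -0.225
v -3.386 1.362 0.556
v -1.902 1.378 1.221
v -2.918 0.182 -0.461
v -3.422 0.395 -0.007
v -3.018 -0.169 0.149
v -2.6 1.362 1.354
v -2.195 0.798 1.51
v -3.207 0.413 1.123
v -2.625 0.762 -0.75
v -2.22 0.198 -0.594
v -1.802 1.729 0.611
v -1.398 1.165 0.767
v -1.613 1.147 -0.363
v -1.38 0.455 0.775
v -1.888 -0.143 -0.066
v -1.595 0.437 -0.355
v -1.281 0.806 0.165
v -1.873 0.228 1.234
v -2.381 -0.37 0.393
v -2.885 -0.157 0.847
v -2.571 0.212 1.367
v -1.756 -0.131 0.632
v -2.439 1.93 0.367
v -2.947 1.332 -0.474
v -2.249 1.348 -0.607
v -1.935 1.717 -0.087
v -2.932 1.703 0.826
v -3.44 1.105 -0.015
v -3.539 0.754 0.595
v -3.225 1.123 1.115
v -3.064 1.691 0.128
v 0.506 1.315 -2.46
v 0.183 1.375 -1.047
v -0.95 2.747 -2.853
v -1.273 2.807 -1.441
v 1.273 2.133 -2.319
v 0.95 2.193 -0.907
v -0.183 3.565 -2.713
v -0.506 3.625 -1.3
v -1.912 -2.032 -1.723
v -0.479 -2.261 -0.205
v -2.635 -1.253 -0.923
v -1.201 -1.481 0.594
v -0.979 -0.499 -2.374
v 0.455 -0.727 -0.857
v -1.701 0.281 -1.575
v -0.268 0.052 -0.057
v -4.032 -3.857 -2.197
v -3.418 -2.802 -1.162
v -5.65 -2.541 -2.579
v -5.036 -1.486 -1.544
v -2.924 -2.954 -3.776
v -2.31 -1.899 -2.741
v -4.542 -1.638 -4.158
v -3.928 -0.583 -3.123
f 1 38 17
f 38 12 41
f 17 41 6
f 38 41 17
f 1 17 13
f 17 6 18
f 13 18 2
f 17 18 13
f 1 13 22
f 13 2 23
f 22 23 8
f 13 23 22
f 1 22 34
f 22 8 37
f 34 37 11
f 22 37 34
f 1 34 38
f 34 11 42
f 38 42 12
f 34 42 38
f 2 18 29
f 18 6 32
f 29 32 10
f 18 32 29
f 6 41 19
f 41 12 40
f 19 40 5
f 41 40 19
f 12 42 39
f 42 11 35
f 39 35 3
f 42 35 39
f 11 37 36
f 37 8 24
f 36 24 7
f 37 24 36
f 8 23 28
f 23 2 25
f 28 25 9
f 23 25 28
f 4 30 16
f 30 10 31
f 16 31 5
f 30 31 16
f 4 16 14
f 16 5 15
f 14 15 3
f 16 15 14
f 4 14 21
f 14 3 20
f 21 20 7
f 14 20 21
f 4 21 26
f 21 7 27
f 26 27 9
f 21 27 26
f 4 26 30
f 26 9 33
f 30 33 10
f 26 33 30
f 5 31 19
f 31 10 32
f 19 32 6
f 31 32 19
f 3 15 39
f 15 5 40
f 39 40 12
f 15 40 39
f 7 20 36
f 20 3 35
f 36 35 11
f 20 35 36
f 9 27 28
f 27 7 24
f 28 24 8
f 27 24 28
f 10 33 29
f 33 9 25
f 29 25 2
f 33 25 29
f 44 46 43
f 47 44 43
f 43 46 45
f 45 47 43
f 44 50 46
f 48 44 47
f 48 50 44
f 46 50 45
f 49 47 45
f 45 50 49
f 49 48 47
f 50 48 49
f 52 54 51
f 55 52 51
f 51 54 53
f 53 55 51
f 52 58 54
f 56 52 55
f 56 58 52
f 54 58 53
f 57 55 53
f 53 58 57
f 57 56 55
f 58 56 57
f 60 62 59
f 63 60 59
f 59 62 61
f 61 63 59
f 60 66 62
f 64 60 63
f 64 66 60
f 62 66 61
f 65 63 61
f 61 66 65
f 65 64 63
f 66 64 65



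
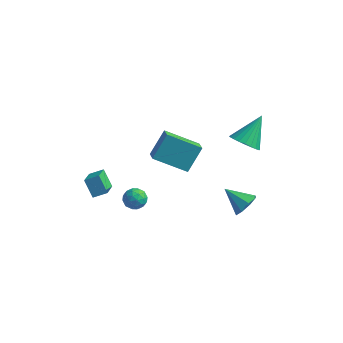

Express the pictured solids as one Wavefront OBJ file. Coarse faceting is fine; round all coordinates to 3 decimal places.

v 0.24 -1.625 2.404
v -1.404 -2.308 3.337
v 0.529 -0.625 3.645
v -1.114 -1.308 4.579
v 0.754 -2.292 2.821
v -0.889 -2.975 3.755
v 1.044 -1.292 4.063
v -0.6 -1.975 4.996
v 2.077 1.86 -3.093
v 2.516 2.139 -2.447
v 0.803 1.86 -2.227
v 2.276 2.61 -2.799
v 1.92 2.642 -3.323
v 1.655 2.216 -3.713
v 1.637 1.582 -3.74
v 1.877 1.111 -3.388
v 2.234 1.079 -2.863
v 2.499 1.505 -2.473
v -2.335 -2.037 -1.351
v -1.729 -2.098 -1.019
v -2.831 -2.662 -0.561
v -2.225 -2.723 -0.229
v -2.548 -2.109 -0.251
v -2.242 -1.723 -0.74
v -2.318 -3.037 -0.84
v -2.012 -2.651 -1.329
v -1.718 -2.716 -0.703
v -1.86 -2.143 -0.339
v -2.7 -2.617 -1.241
v -2.842 -2.044 -0.877
v -1.989 -2.013 -1.255
v -2.571 -2.747 -0.325
v -2.761 -2.387 -0.339
v -2.405 -2.422 -0.143
v -2.29 -1.792 -1.09
v -1.934 -1.828 -0.895
v -2.415 -1.835 -0.444
v -2.626 -2.932 -0.685
v -2.27 -2.968 -0.49
v -2.155 -2.338 -1.437
v -1.799 -2.373 -1.241
v -2.145 -2.925 -1.136
v -1.626 -2.412 -0.874
v -1.917 -2.779 -0.409
v -1.972 -2.964 -0.769
v -1.792 -2.737 -1.056
v -1.71 -2.075 -0.66
v -2.001 -2.442 -0.195
v -2.191 -2.081 -0.208
v -2.011 -1.854 -0.495
v -1.703 -2.438 -0.474
v -2.559 -2.318 -1.385
v -2.85 -2.685 -0.92
v -2.549 -2.906 -1.085
v -2.369 -2.679 -1.372
v -2.643 -1.981 -1.171
v -2.934 -2.348 -0.706
v -2.768 -2.023 -0.524
v -2.588 -1.796 -0.811
v -2.857 -2.322 -1.106
v -4.575 -3.076 0.872
v -4.164 -4.25 1.536
v -3.943 -2.669 1.2
v -3.532 -3.843 1.864
v -3.928 -3.357 -0.024
v -3.517 -4.531 0.64
v -3.296 -2.95 0.304
v -2.885 -4.124 0.968
v 1.47 2.746 1.299
v 2.294 2.397 1.461
v 1.79 4.134 2.661
v 2.368 2.632 1.205
v 2.304 2.884 0.963
v 2.114 3.115 0.772
v 1.825 3.29 0.662
v 1.483 3.382 0.648
v 1.138 3.378 0.734
v 0.844 3.277 0.906
v 0.645 3.096 1.137
v 0.572 2.861 1.393
v 0.635 2.609 1.635
v 0.826 2.378 1.826
v 1.114 2.203 1.937
v 1.457 2.111 1.95
v 1.801 2.115 1.864
v 2.095 2.216 1.693
f 2 4 1
f 5 2 1
f 1 4 3
f 3 5 1
f 2 8 4
f 6 2 5
f 6 8 2
f 4 8 3
f 7 5 3
f 3 8 7
f 7 6 5
f 8 6 7
f 10 9 12
f 10 12 11
f 12 9 13
f 12 13 11
f 13 9 14
f 13 14 11
f 14 9 15
f 14 15 11
f 15 9 16
f 15 16 11
f 16 9 17
f 16 17 11
f 17 9 18
f 17 18 11
f 18 9 10
f 18 10 11
f 19 56 35
f 56 30 59
f 35 59 24
f 56 59 35
f 19 35 31
f 35 24 36
f 31 36 20
f 35 36 31
f 19 31 40
f 31 20 41
f 40 41 26
f 31 41 40
f 19 40 52
f 40 26 55
f 52 55 29
f 40 55 52
f 19 52 56
f 52 29 60
f 56 60 30
f 52 60 56
f 20 36 47
f 36 24 50
f 47 50 28
f 36 50 47
f 24 59 37
f 59 30 58
f 37 58 23
f 59 58 37
f 30 60 57
f 60 29 53
f 57 53 21
f 60 53 57
f 29 55 54
f 55 26 42
f 54 42 25
f 55 42 54
f 26 41 46
f 41 20 43
f 46 43 27
f 41 43 46
f 22 48 34
f 48 28 49
f 34 49 23
f 48 49 34
f 22 34 32
f 34 23 33
f 32 33 21
f 34 33 32
f 22 32 39
f 32 21 38
f 39 38 25
f 32 38 39
f 22 39 44
f 39 25 45
f 44 45 27
f 39 45 44
f 22 44 48
f 44 27 51
f 48 51 28
f 44 51 48
f 23 49 37
f 49 28 50
f 37 50 24
f 49 50 37
f 21 33 57
f 33 23 58
f 57 58 30
f 33 58 57
f 25 38 54
f 38 21 53
f 54 53 29
f 38 53 54
f 27 45 46
f 45 25 42
f 46 42 26
f 45 42 46
f 28 51 47
f 51 27 43
f 47 43 20
f 51 43 47
f 62 64 61
f 65 62 61
f 61 64 63
f 63 65 61
f 62 68 64
f 66 62 65
f 66 68 62
f 64 68 63
f 67 65 63
f 63 68 67
f 67 66 65
f 68 66 67
f 70 69 72
f 70 72 71
f 72 69 73
f 72 73 71
f 73 69 74
f 73 74 71
f 74 69 75
f 74 75 71
f 75 69 76
f 75 76 71
f 76 69 77
f 76 77 71
f 77 69 78
f 77 78 71
f 78 69 79
f 78 79 71
f 79 69 80
f 79 80 71
f 80 69 81
f 80 81 71
f 81 69 82
f 81 82 71
f 82 69 83
f 82 83 71
f 83 69 84
f 83 84 71
f 84 69 85
f 84 85 71
f 85 69 86
f 85 86 71
f 86 69 70
f 86 70 71



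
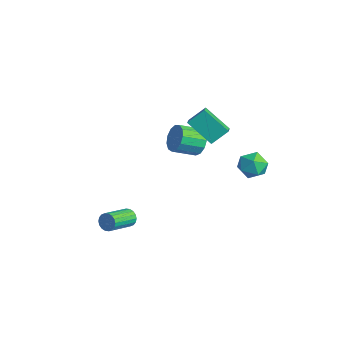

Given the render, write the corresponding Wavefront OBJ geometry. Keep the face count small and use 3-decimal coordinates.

v -2.529 1.667 2.73
v -2.385 2.522 3.471
v -1.454 2.447 1.622
v -1.309 3.301 2.363
v -1.911 1.279 3.057
v -1.766 2.133 3.798
v -0.835 2.058 1.949
v -0.691 2.913 2.69
v -2.229 -1.809 -3.284
v -1.905 -1.849 -3.714
v -1.327 -3.252 -3.146
v -1.651 -3.211 -2.716
v -1.769 -1.729 -3.556
v -1.191 -3.132 -2.988
v -1.725 -1.625 -3.344
v -1.147 -3.028 -2.776
v -1.78 -1.557 -3.12
v -1.202 -2.96 -2.552
v -1.924 -1.539 -2.929
v -1.346 -2.942 -2.361
v -2.129 -1.575 -2.808
v -1.551 -2.977 -2.24
v -2.353 -1.656 -2.781
v -1.775 -3.059 -2.213
v -2.553 -1.768 -2.854
v -1.975 -3.171 -2.286
v -2.689 -1.888 -3.012
v -2.111 -3.291 -2.444
v -2.733 -1.992 -3.224
v -2.155 -3.395 -2.656
v -2.678 -2.06 -3.448
v -2.1 -3.463 -2.88
v -2.534 -2.078 -3.639
v -1.956 -3.481 -3.071
v -2.329 -2.043 -3.76
v -1.751 -3.445 -3.192
v -2.105 -1.961 -3.787
v -1.527 -3.364 -3.219
v -3.359 2.636 0.217
v -2.709 2.766 0.732
v -2.91 1.535 1.298
v -3.561 1.404 0.783
v -3.091 2.932 0.956
v -3.293 1.701 1.522
v -3.559 3.003 0.945
v -3.76 1.772 1.512
v -3.963 2.958 0.703
v -4.165 1.727 1.27
v -4.176 2.811 0.307
v -4.377 1.58 0.873
v -4.129 2.607 -0.118
v -4.331 1.376 0.448
v -3.838 2.413 -0.437
v -4.039 1.182 0.13
v -3.395 2.29 -0.548
v -3.596 1.058 0.019
v -2.94 2.276 -0.416
v -3.142 1.045 0.15
v -2.619 2.376 -0.084
v -2.82 1.145 0.483
v -2.533 2.559 0.344
v -2.734 1.328 0.911
v -0.387 4.765 0.172
v 0.244 4.469 -0.353
v -0.484 3.491 0.773
v 0.147 3.195 0.248
v 0.335 3.774 0.873
v 0.395 4.562 0.501
v -0.635 3.398 -0.081
v -0.575 4.186 -0.453
v 0.091 3.625 -0.51
v 0.69 3.857 0.08
v -0.93 4.103 0.34
v -0.331 4.335 0.93
f 2 4 1
f 5 2 1
f 1 4 3
f 3 5 1
f 2 8 4
f 6 2 5
f 6 8 2
f 4 8 3
f 7 5 3
f 3 8 7
f 7 6 5
f 8 6 7
f 10 9 13
f 10 13 11
f 11 13 14
f 11 14 12
f 13 9 15
f 13 15 14
f 14 15 16
f 14 16 12
f 15 9 17
f 15 17 16
f 16 17 18
f 16 18 12
f 17 9 19
f 17 19 18
f 18 19 20
f 18 20 12
f 19 9 21
f 19 21 20
f 20 21 22
f 20 22 12
f 21 9 23
f 21 23 22
f 22 23 24
f 22 24 12
f 23 9 25
f 23 25 24
f 24 25 26
f 24 26 12
f 25 9 27
f 25 27 26
f 26 27 28
f 26 28 12
f 27 9 29
f 27 29 28
f 28 29 30
f 28 30 12
f 29 9 31
f 29 31 30
f 30 31 32
f 30 32 12
f 31 9 33
f 31 33 32
f 32 33 34
f 32 34 12
f 33 9 35
f 33 35 34
f 34 35 36
f 34 36 12
f 35 9 37
f 35 37 36
f 36 37 38
f 36 38 12
f 37 9 10
f 37 10 38
f 38 10 11
f 38 11 12
f 40 39 43
f 40 43 41
f 41 43 44
f 41 44 42
f 43 39 45
f 43 45 44
f 44 45 46
f 44 46 42
f 45 39 47
f 45 47 46
f 46 47 48
f 46 48 42
f 47 39 49
f 47 49 48
f 48 49 50
f 48 50 42
f 49 39 51
f 49 51 50
f 50 51 52
f 50 52 42
f 51 39 53
f 51 53 52
f 52 53 54
f 52 54 42
f 53 39 55
f 53 55 54
f 54 55 56
f 54 56 42
f 55 39 57
f 55 57 56
f 56 57 58
f 56 58 42
f 57 39 59
f 57 59 58
f 58 59 60
f 58 60 42
f 59 39 61
f 59 61 60
f 60 61 62
f 60 62 42
f 61 39 40
f 61 40 62
f 62 40 41
f 62 41 42
f 63 74 68
f 63 68 64
f 63 64 70
f 63 70 73
f 63 73 74
f 64 68 72
f 68 74 67
f 74 73 65
f 73 70 69
f 70 64 71
f 66 72 67
f 66 67 65
f 66 65 69
f 66 69 71
f 66 71 72
f 67 72 68
f 65 67 74
f 69 65 73
f 71 69 70
f 72 71 64



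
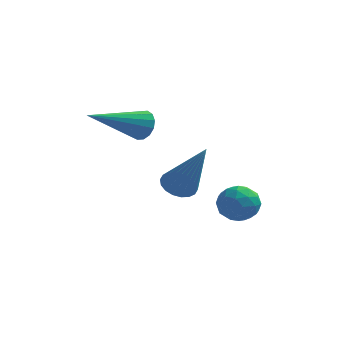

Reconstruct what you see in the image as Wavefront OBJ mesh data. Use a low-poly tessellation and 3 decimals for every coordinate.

v 1.771 -1.351 -2.913
v 2.332 -1.704 -2.794
v 1.228 -1.976 -2.206
v 1.789 -2.329 -2.087
v 1.742 -1.69 -1.879
v 2.078 -1.304 -2.316
v 1.482 -2.376 -2.684
v 1.818 -1.99 -3.121
v 2.153 -2.337 -2.652
v 2.314 -1.913 -2.155
v 1.246 -1.767 -2.845
v 1.407 -1.343 -2.348
v 2.099 -1.473 -2.916
v 1.461 -2.207 -2.084
v 1.433 -1.832 -1.962
v 1.763 -2.039 -1.892
v 1.95 -1.238 -2.635
v 2.279 -1.445 -2.565
v 1.933 -1.437 -2.027
v 1.281 -2.235 -2.435
v 1.61 -2.442 -2.365
v 1.797 -1.641 -3.108
v 2.127 -1.848 -3.038
v 1.627 -2.243 -2.973
v 2.324 -2.052 -2.762
v 2.005 -2.419 -2.347
v 1.825 -2.447 -2.698
v 2.022 -2.22 -2.955
v 2.418 -1.803 -2.47
v 2.099 -2.17 -2.054
v 2.072 -1.795 -1.932
v 2.269 -1.568 -2.189
v 2.313 -2.175 -2.387
v 1.461 -1.51 -2.946
v 1.142 -1.877 -2.53
v 1.291 -2.112 -2.811
v 1.488 -1.885 -3.068
v 1.555 -1.261 -2.653
v 1.236 -1.628 -2.238
v 1.538 -1.46 -2.045
v 1.735 -1.233 -2.302
v 1.247 -1.505 -2.613
v -0.983 -1.789 0.297
v -0.693 -1.785 0.752
v -2.237 -3.091 1.103
v -0.883 -1.582 0.785
v -1.099 -1.435 0.688
v -1.284 -1.382 0.485
v -1.389 -1.438 0.232
v -1.385 -1.588 -0.004
v -1.273 -1.792 -0.159
v -1.084 -1.995 -0.192
v -0.867 -2.142 -0.095
v -0.682 -2.195 0.108
v -0.577 -2.139 0.361
v -0.582 -1.989 0.597
v 0.267 -2.764 -1.473
v 0.768 -2.63 -1.681
v 1.153 -3.396 0.253
v 0.697 -2.42 -1.568
v 0.541 -2.278 -1.436
v 0.33 -2.232 -1.311
v 0.107 -2.292 -1.218
v -0.085 -2.446 -1.175
v -0.207 -2.662 -1.192
v -0.235 -2.899 -1.264
v -0.164 -3.109 -1.377
v -0.008 -3.251 -1.51
v 0.203 -3.297 -1.635
v 0.426 -3.237 -1.728
v 0.618 -3.083 -1.77
v 0.74 -2.867 -1.754
f 1 38 17
f 38 12 41
f 17 41 6
f 38 41 17
f 1 17 13
f 17 6 18
f 13 18 2
f 17 18 13
f 1 13 22
f 13 2 23
f 22 23 8
f 13 23 22
f 1 22 34
f 22 8 37
f 34 37 11
f 22 37 34
f 1 34 38
f 34 11 42
f 38 42 12
f 34 42 38
f 2 18 29
f 18 6 32
f 29 32 10
f 18 32 29
f 6 41 19
f 41 12 40
f 19 40 5
f 41 40 19
f 12 42 39
f 42 11 35
f 39 35 3
f 42 35 39
f 11 37 36
f 37 8 24
f 36 24 7
f 37 24 36
f 8 23 28
f 23 2 25
f 28 25 9
f 23 25 28
f 4 30 16
f 30 10 31
f 16 31 5
f 30 31 16
f 4 16 14
f 16 5 15
f 14 15 3
f 16 15 14
f 4 14 21
f 14 3 20
f 21 20 7
f 14 20 21
f 4 21 26
f 21 7 27
f 26 27 9
f 21 27 26
f 4 26 30
f 26 9 33
f 30 33 10
f 26 33 30
f 5 31 19
f 31 10 32
f 19 32 6
f 31 32 19
f 3 15 39
f 15 5 40
f 39 40 12
f 15 40 39
f 7 20 36
f 20 3 35
f 36 35 11
f 20 35 36
f 9 27 28
f 27 7 24
f 28 24 8
f 27 24 28
f 10 33 29
f 33 9 25
f 29 25 2
f 33 25 29
f 44 43 46
f 44 46 45
f 46 43 47
f 46 47 45
f 47 43 48
f 47 48 45
f 48 43 49
f 48 49 45
f 49 43 50
f 49 50 45
f 50 43 51
f 50 51 45
f 51 43 52
f 51 52 45
f 52 43 53
f 52 53 45
f 53 43 54
f 53 54 45
f 54 43 55
f 54 55 45
f 55 43 56
f 55 56 45
f 56 43 44
f 56 44 45
f 58 57 60
f 58 60 59
f 60 57 61
f 60 61 59
f 61 57 62
f 61 62 59
f 62 57 63
f 62 63 59
f 63 57 64
f 63 64 59
f 64 57 65
f 64 65 59
f 65 57 66
f 65 66 59
f 66 57 67
f 66 67 59
f 67 57 68
f 67 68 59
f 68 57 69
f 68 69 59
f 69 57 70
f 69 70 59
f 70 57 71
f 70 71 59
f 71 57 72
f 71 72 59
f 72 57 58
f 72 58 59

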